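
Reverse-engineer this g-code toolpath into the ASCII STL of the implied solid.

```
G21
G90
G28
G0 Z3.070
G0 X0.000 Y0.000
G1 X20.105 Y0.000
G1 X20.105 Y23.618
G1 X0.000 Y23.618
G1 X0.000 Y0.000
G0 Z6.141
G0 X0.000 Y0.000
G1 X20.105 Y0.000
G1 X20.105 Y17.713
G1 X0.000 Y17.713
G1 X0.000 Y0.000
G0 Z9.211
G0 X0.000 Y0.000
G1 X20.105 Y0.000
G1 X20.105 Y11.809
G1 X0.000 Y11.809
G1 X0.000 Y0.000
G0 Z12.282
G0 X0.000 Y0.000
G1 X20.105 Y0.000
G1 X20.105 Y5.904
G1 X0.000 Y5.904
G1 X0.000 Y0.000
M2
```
solid part
  facet normal 0.0000 0.0000 -1.0000
    outer loop
      vertex 20.105 29.522 0.000
      vertex 20.105 0.000 0.000
      vertex 0.000 0.000 0.000
    endloop
  endfacet
  facet normal 0.0000 0.0000 -1.0000
    outer loop
      vertex 0.000 29.522 0.000
      vertex 20.105 29.522 0.000
      vertex 0.000 0.000 0.000
    endloop
  endfacet
  facet normal 0.0000 -1.0000 0.0000
    outer loop
      vertex 0.000 0.000 0.000
      vertex 20.105 0.000 0.000
      vertex 20.105 0.000 15.352
    endloop
  endfacet
  facet normal 0.0000 -1.0000 0.0000
    outer loop
      vertex 0.000 0.000 0.000
      vertex 20.105 0.000 15.352
      vertex 0.000 0.000 15.352
    endloop
  endfacet
  facet normal 0.0000 0.4614 0.8872
    outer loop
      vertex 0.000 0.000 15.352
      vertex 20.105 0.000 15.352
      vertex 20.105 29.522 0.000
    endloop
  endfacet
  facet normal 0.0000 0.4614 0.8872
    outer loop
      vertex 0.000 0.000 15.352
      vertex 20.105 29.522 0.000
      vertex 0.000 29.522 0.000
    endloop
  endfacet
  facet normal -1.0000 0.0000 0.0000
    outer loop
      vertex 0.000 0.000 15.352
      vertex 0.000 29.522 0.000
      vertex 0.000 0.000 0.000
    endloop
  endfacet
  facet normal 1.0000 0.0000 0.0000
    outer loop
      vertex 20.105 0.000 0.000
      vertex 20.105 29.522 0.000
      vertex 20.105 0.000 15.352
    endloop
  endfacet
endsolid part

The G0 Z moves step by Δz≈3.070 mm. The G1 loops shrink linearly with z, so the solid tapers from its base footprint up to z≈15.4. Closing with a flat bottom cap and the tapered top and triangulating gives 8 facets — a wedge (ramp): 20.1 × 29.5 mm base, rising to 15.4 mm along the y=0 edge and sloping linearly to z=0 at y=29.5.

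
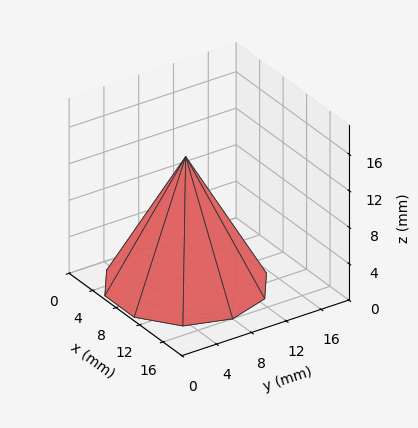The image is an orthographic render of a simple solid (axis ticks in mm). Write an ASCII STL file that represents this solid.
Reading the render: the shape is a regular 10-sided pyramid, base circumscribed radius ≈ 8 mm, apex at z ≈ 14 mm (dimensions read to the nearest mm from the axis ticks). For the STL, each face is triangulated and given an outward normal.

solid part
  facet normal 0.0000 0.0000 -1.0000
    outer loop
      vertex 10.5 15.6 0.0
      vertex 14.5 12.7 0.0
      vertex 16.0 8.0 0.0
    endloop
  endfacet
  facet normal 0.0000 0.0000 -1.0000
    outer loop
      vertex 5.5 15.6 0.0
      vertex 10.5 15.6 0.0
      vertex 16.0 8.0 0.0
    endloop
  endfacet
  facet normal 0.0000 0.0000 -1.0000
    outer loop
      vertex 1.5 12.7 0.0
      vertex 5.5 15.6 0.0
      vertex 16.0 8.0 0.0
    endloop
  endfacet
  facet normal 0.0000 0.0000 -1.0000
    outer loop
      vertex 0.0 8.0 0.0
      vertex 1.5 12.7 0.0
      vertex 16.0 8.0 0.0
    endloop
  endfacet
  facet normal 0.0000 0.0000 -1.0000
    outer loop
      vertex 1.5 3.3 0.0
      vertex 0.0 8.0 0.0
      vertex 16.0 8.0 0.0
    endloop
  endfacet
  facet normal 0.0000 0.0000 -1.0000
    outer loop
      vertex 5.5 0.4 0.0
      vertex 1.5 3.3 0.0
      vertex 16.0 8.0 0.0
    endloop
  endfacet
  facet normal 0.0000 0.0000 -1.0000
    outer loop
      vertex 10.5 0.4 0.0
      vertex 5.5 0.4 0.0
      vertex 16.0 8.0 0.0
    endloop
  endfacet
  facet normal 0.0000 0.0000 -1.0000
    outer loop
      vertex 14.5 3.3 0.0
      vertex 10.5 0.4 0.0
      vertex 16.0 8.0 0.0
    endloop
  endfacet
  facet normal 0.8367 0.2670 0.4781
    outer loop
      vertex 16.0 8.0 0.0
      vertex 14.5 12.7 0.0
      vertex 8.0 8.0 14.0
    endloop
  endfacet
  facet normal 0.5155 0.7111 0.4781
    outer loop
      vertex 14.5 12.7 0.0
      vertex 10.5 15.6 0.0
      vertex 8.0 8.0 14.0
    endloop
  endfacet
  facet normal 0.0000 0.8789 0.4771
    outer loop
      vertex 10.5 15.6 0.0
      vertex 5.5 15.6 0.0
      vertex 8.0 8.0 14.0
    endloop
  endfacet
  facet normal -0.5155 0.7111 0.4781
    outer loop
      vertex 5.5 15.6 0.0
      vertex 1.5 12.7 0.0
      vertex 8.0 8.0 14.0
    endloop
  endfacet
  facet normal -0.8367 0.2670 0.4781
    outer loop
      vertex 1.5 12.7 0.0
      vertex 0.0 8.0 0.0
      vertex 8.0 8.0 14.0
    endloop
  endfacet
  facet normal -0.8367 -0.2670 0.4781
    outer loop
      vertex 0.0 8.0 0.0
      vertex 1.5 3.3 0.0
      vertex 8.0 8.0 14.0
    endloop
  endfacet
  facet normal -0.5155 -0.7111 0.4781
    outer loop
      vertex 1.5 3.3 0.0
      vertex 5.5 0.4 0.0
      vertex 8.0 8.0 14.0
    endloop
  endfacet
  facet normal 0.0000 -0.8789 0.4771
    outer loop
      vertex 5.5 0.4 0.0
      vertex 10.5 0.4 0.0
      vertex 8.0 8.0 14.0
    endloop
  endfacet
  facet normal 0.5155 -0.7111 0.4781
    outer loop
      vertex 10.5 0.4 0.0
      vertex 14.5 3.3 0.0
      vertex 8.0 8.0 14.0
    endloop
  endfacet
  facet normal 0.8367 -0.2670 0.4781
    outer loop
      vertex 14.5 3.3 0.0
      vertex 16.0 8.0 0.0
      vertex 8.0 8.0 14.0
    endloop
  endfacet
endsolid part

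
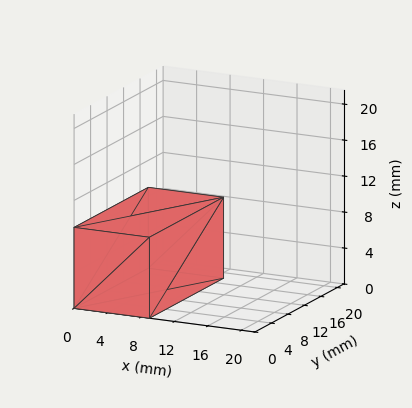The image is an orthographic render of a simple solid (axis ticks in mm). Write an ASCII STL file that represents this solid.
Reading the render: the shape is a rectangular box, roughly 9 × 18 mm footprint and 9 mm tall (dimensions read to the nearest mm from the axis ticks). For the STL, each face is triangulated and given an outward normal.

solid part
  facet normal 0.0000 0.0000 -1.0000
    outer loop
      vertex 9.000 18.000 0.000
      vertex 9.000 0.000 0.000
      vertex 0.000 0.000 0.000
    endloop
  endfacet
  facet normal 0.0000 0.0000 -1.0000
    outer loop
      vertex 0.000 18.000 0.000
      vertex 9.000 18.000 0.000
      vertex 0.000 0.000 0.000
    endloop
  endfacet
  facet normal 0.0000 0.0000 1.0000
    outer loop
      vertex 0.000 0.000 9.000
      vertex 9.000 0.000 9.000
      vertex 9.000 18.000 9.000
    endloop
  endfacet
  facet normal 0.0000 0.0000 1.0000
    outer loop
      vertex 0.000 0.000 9.000
      vertex 9.000 18.000 9.000
      vertex 0.000 18.000 9.000
    endloop
  endfacet
  facet normal 0.0000 -1.0000 0.0000
    outer loop
      vertex 0.000 0.000 0.000
      vertex 9.000 0.000 0.000
      vertex 9.000 0.000 9.000
    endloop
  endfacet
  facet normal 0.0000 -1.0000 0.0000
    outer loop
      vertex 0.000 0.000 0.000
      vertex 9.000 0.000 9.000
      vertex 0.000 0.000 9.000
    endloop
  endfacet
  facet normal 0.0000 1.0000 0.0000
    outer loop
      vertex 9.000 18.000 9.000
      vertex 9.000 18.000 0.000
      vertex 0.000 18.000 0.000
    endloop
  endfacet
  facet normal 0.0000 1.0000 0.0000
    outer loop
      vertex 0.000 18.000 9.000
      vertex 9.000 18.000 9.000
      vertex 0.000 18.000 0.000
    endloop
  endfacet
  facet normal -1.0000 0.0000 0.0000
    outer loop
      vertex 0.000 18.000 9.000
      vertex 0.000 18.000 0.000
      vertex 0.000 0.000 0.000
    endloop
  endfacet
  facet normal -1.0000 0.0000 0.0000
    outer loop
      vertex 0.000 0.000 9.000
      vertex 0.000 18.000 9.000
      vertex 0.000 0.000 0.000
    endloop
  endfacet
  facet normal 1.0000 0.0000 0.0000
    outer loop
      vertex 9.000 0.000 0.000
      vertex 9.000 18.000 0.000
      vertex 9.000 18.000 9.000
    endloop
  endfacet
  facet normal 1.0000 0.0000 0.0000
    outer loop
      vertex 9.000 0.000 0.000
      vertex 9.000 18.000 9.000
      vertex 9.000 0.000 9.000
    endloop
  endfacet
endsolid part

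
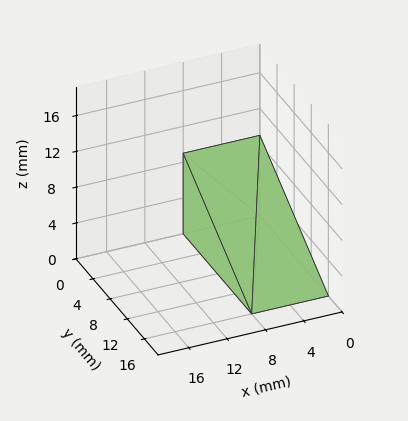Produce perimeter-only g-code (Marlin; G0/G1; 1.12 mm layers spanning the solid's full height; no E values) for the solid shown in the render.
Reading the render: the shape is a wedge (ramp): 8 × 16 mm base, rising to 9 mm along the y=0 edge and sloping linearly to z=0 at y=16 (dimensions read to the nearest mm from the axis ticks). For the g-code, the solid's height is divided into equal slices at the stated Δz and each level perimeter traced with G1 moves after a G0 lift.

; perimeter-only toolpath
G21 ; units = mm
G90 ; absolute positioning
G28 ; home
; layer 1
G0 Z1.12
G0 X0.00 Y0.00
G1 X8.00 Y0.00
G1 X8.00 Y14.00
G1 X0.00 Y14.00
G1 X0.00 Y0.00
; layer 2
G0 Z2.25
G0 X0.00 Y0.00
G1 X8.00 Y0.00
G1 X8.00 Y12.00
G1 X0.00 Y12.00
G1 X0.00 Y0.00
; layer 3
G0 Z3.38
G0 X0.00 Y0.00
G1 X8.00 Y0.00
G1 X8.00 Y10.00
G1 X0.00 Y10.00
G1 X0.00 Y0.00
; layer 4
G0 Z4.50
G0 X0.00 Y0.00
G1 X8.00 Y0.00
G1 X8.00 Y8.00
G1 X0.00 Y8.00
G1 X0.00 Y0.00
; layer 5
G0 Z5.62
G0 X0.00 Y0.00
G1 X8.00 Y0.00
G1 X8.00 Y6.00
G1 X0.00 Y6.00
G1 X0.00 Y0.00
; layer 6
G0 Z6.75
G0 X0.00 Y0.00
G1 X8.00 Y0.00
G1 X8.00 Y4.00
G1 X0.00 Y4.00
G1 X0.00 Y0.00
; layer 7
G0 Z7.88
G0 X0.00 Y0.00
G1 X8.00 Y0.00
G1 X8.00 Y2.00
G1 X0.00 Y2.00
G1 X0.00 Y0.00
M2 ; end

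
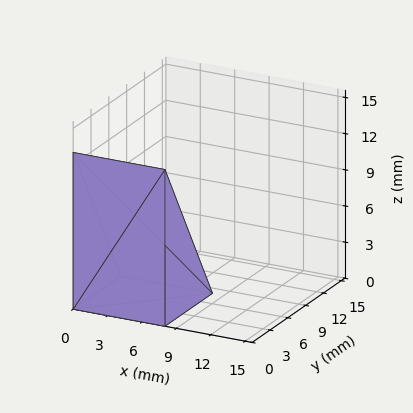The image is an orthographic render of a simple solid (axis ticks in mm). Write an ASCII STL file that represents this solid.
Reading the render: the shape is a wedge (ramp): 8 × 8 mm base, rising to 13 mm along the y=0 edge and sloping linearly to z=0 at y=8 (dimensions read to the nearest mm from the axis ticks). For the STL, each face is triangulated and given an outward normal.

solid part
  facet normal 0.0000 0.0000 -1.0000
    outer loop
      vertex 8.0 8.0 0.0
      vertex 8.0 0.0 0.0
      vertex 0.0 0.0 0.0
    endloop
  endfacet
  facet normal 0.0000 0.0000 -1.0000
    outer loop
      vertex 0.0 8.0 0.0
      vertex 8.0 8.0 0.0
      vertex 0.0 0.0 0.0
    endloop
  endfacet
  facet normal 0.0000 -1.0000 0.0000
    outer loop
      vertex 0.0 0.0 0.0
      vertex 8.0 0.0 0.0
      vertex 8.0 0.0 13.0
    endloop
  endfacet
  facet normal 0.0000 -1.0000 0.0000
    outer loop
      vertex 0.0 0.0 0.0
      vertex 8.0 0.0 13.0
      vertex 0.0 0.0 13.0
    endloop
  endfacet
  facet normal 0.0000 0.8517 0.5241
    outer loop
      vertex 0.0 0.0 13.0
      vertex 8.0 0.0 13.0
      vertex 8.0 8.0 0.0
    endloop
  endfacet
  facet normal 0.0000 0.8517 0.5241
    outer loop
      vertex 0.0 0.0 13.0
      vertex 8.0 8.0 0.0
      vertex 0.0 8.0 0.0
    endloop
  endfacet
  facet normal -1.0000 0.0000 0.0000
    outer loop
      vertex 0.0 0.0 13.0
      vertex 0.0 8.0 0.0
      vertex 0.0 0.0 0.0
    endloop
  endfacet
  facet normal 1.0000 0.0000 0.0000
    outer loop
      vertex 8.0 0.0 0.0
      vertex 8.0 8.0 0.0
      vertex 8.0 0.0 13.0
    endloop
  endfacet
endsolid part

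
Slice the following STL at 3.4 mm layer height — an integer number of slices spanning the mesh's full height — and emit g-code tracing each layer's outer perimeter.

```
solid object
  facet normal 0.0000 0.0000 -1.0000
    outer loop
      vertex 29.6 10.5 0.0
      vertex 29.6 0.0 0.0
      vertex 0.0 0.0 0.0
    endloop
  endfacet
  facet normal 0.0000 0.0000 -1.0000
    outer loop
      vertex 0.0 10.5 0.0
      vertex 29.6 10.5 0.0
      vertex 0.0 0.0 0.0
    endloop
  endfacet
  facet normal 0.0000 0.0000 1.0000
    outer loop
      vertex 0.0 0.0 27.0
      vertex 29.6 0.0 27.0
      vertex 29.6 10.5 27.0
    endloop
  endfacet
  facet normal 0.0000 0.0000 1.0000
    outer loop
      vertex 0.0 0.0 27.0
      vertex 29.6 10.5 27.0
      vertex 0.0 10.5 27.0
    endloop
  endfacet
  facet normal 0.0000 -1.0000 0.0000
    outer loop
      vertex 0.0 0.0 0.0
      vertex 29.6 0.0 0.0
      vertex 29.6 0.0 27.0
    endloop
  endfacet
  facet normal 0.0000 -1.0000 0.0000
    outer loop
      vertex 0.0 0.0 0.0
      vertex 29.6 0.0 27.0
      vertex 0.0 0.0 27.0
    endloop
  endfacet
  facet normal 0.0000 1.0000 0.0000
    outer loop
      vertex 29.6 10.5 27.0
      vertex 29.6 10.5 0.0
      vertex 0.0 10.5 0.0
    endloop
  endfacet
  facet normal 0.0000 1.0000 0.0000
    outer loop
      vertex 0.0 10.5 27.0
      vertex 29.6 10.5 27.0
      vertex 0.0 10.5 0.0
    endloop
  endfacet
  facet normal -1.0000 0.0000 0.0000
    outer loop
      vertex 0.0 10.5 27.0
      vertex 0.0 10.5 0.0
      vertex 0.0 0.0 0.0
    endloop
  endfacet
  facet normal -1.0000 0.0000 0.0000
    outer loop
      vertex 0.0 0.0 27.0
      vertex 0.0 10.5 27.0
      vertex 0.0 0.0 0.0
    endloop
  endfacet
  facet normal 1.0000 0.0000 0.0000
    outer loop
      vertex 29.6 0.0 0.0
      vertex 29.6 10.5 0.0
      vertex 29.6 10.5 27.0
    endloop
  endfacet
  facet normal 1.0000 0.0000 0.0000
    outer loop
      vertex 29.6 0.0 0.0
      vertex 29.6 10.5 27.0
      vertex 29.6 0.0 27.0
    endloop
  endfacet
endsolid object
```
; perimeter-only toolpath
G21 ; units = mm
G90 ; absolute positioning
G28 ; home
; layer 1
G0 Z3.4
G0 X0.0 Y0.0
G1 X29.6 Y0.0
G1 X29.6 Y10.5
G1 X0.0 Y10.5
G1 X0.0 Y0.0
; layer 2
G0 Z6.8
G0 X0.0 Y0.0
G1 X29.6 Y0.0
G1 X29.6 Y10.5
G1 X0.0 Y10.5
G1 X0.0 Y0.0
; layer 3
G0 Z10.1
G0 X0.0 Y0.0
G1 X29.6 Y0.0
G1 X29.6 Y10.5
G1 X0.0 Y10.5
G1 X0.0 Y0.0
; layer 4
G0 Z13.5
G0 X0.0 Y0.0
G1 X29.6 Y0.0
G1 X29.6 Y10.5
G1 X0.0 Y10.5
G1 X0.0 Y0.0
; layer 5
G0 Z16.9
G0 X0.0 Y0.0
G1 X29.6 Y0.0
G1 X29.6 Y10.5
G1 X0.0 Y10.5
G1 X0.0 Y0.0
; layer 6
G0 Z20.2
G0 X0.0 Y0.0
G1 X29.6 Y0.0
G1 X29.6 Y10.5
G1 X0.0 Y10.5
G1 X0.0 Y0.0
; layer 7
G0 Z23.6
G0 X0.0 Y0.0
G1 X29.6 Y0.0
G1 X29.6 Y10.5
G1 X0.0 Y10.5
G1 X0.0 Y0.0
; layer 8
G0 Z27.0
G0 X0.0 Y0.0
G1 X29.6 Y0.0
G1 X29.6 Y10.5
G1 X0.0 Y10.5
G1 X0.0 Y0.0
M2 ; end

The solid is a rectangular box, roughly 29.6 × 10.5 mm footprint and 27 mm tall. Slicing at Δz = 3.4 mm — 8 equal slices spanning the solid's height, so layer i sits at z = i·h/8 — gives 8 non-empty perimeters. Each is a 4-segment closed polygon; G0 lifts to the layer z and rapids to the start vertex, then G1 traces the edges.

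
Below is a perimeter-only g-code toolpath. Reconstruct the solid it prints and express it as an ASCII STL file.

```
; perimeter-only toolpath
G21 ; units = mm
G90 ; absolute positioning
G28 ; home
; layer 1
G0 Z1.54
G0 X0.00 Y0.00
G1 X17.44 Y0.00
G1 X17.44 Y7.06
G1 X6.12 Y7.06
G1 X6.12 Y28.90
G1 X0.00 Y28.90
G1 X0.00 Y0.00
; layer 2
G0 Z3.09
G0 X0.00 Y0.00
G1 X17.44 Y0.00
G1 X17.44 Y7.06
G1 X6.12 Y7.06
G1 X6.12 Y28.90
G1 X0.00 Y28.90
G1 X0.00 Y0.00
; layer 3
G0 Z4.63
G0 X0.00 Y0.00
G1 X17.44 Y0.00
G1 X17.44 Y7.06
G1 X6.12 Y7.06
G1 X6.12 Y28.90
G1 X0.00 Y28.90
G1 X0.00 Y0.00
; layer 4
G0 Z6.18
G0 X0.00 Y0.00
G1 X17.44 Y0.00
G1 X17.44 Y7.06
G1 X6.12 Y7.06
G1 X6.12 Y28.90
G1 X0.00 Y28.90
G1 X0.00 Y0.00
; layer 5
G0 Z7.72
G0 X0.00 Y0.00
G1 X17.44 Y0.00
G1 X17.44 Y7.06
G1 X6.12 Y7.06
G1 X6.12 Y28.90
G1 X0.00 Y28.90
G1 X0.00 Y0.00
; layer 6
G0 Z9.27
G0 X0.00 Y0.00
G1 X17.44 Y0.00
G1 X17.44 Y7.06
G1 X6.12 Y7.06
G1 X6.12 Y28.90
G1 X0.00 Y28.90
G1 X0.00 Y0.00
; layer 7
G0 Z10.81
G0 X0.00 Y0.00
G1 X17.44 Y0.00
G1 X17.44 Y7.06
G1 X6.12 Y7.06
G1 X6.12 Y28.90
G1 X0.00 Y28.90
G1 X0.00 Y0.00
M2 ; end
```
solid part
  facet normal 0.0000 0.0000 -1.0000
    outer loop
      vertex 17.44 7.06 0.00
      vertex 17.44 0.00 0.00
      vertex 0.00 0.00 0.00
    endloop
  endfacet
  facet normal 0.0000 0.0000 -1.0000
    outer loop
      vertex 6.12 7.06 0.00
      vertex 17.44 7.06 0.00
      vertex 0.00 0.00 0.00
    endloop
  endfacet
  facet normal 0.0000 0.0000 -1.0000
    outer loop
      vertex 6.12 28.90 0.00
      vertex 6.12 7.06 0.00
      vertex 0.00 0.00 0.00
    endloop
  endfacet
  facet normal 0.0000 0.0000 -1.0000
    outer loop
      vertex 0.00 28.90 0.00
      vertex 6.12 28.90 0.00
      vertex 0.00 0.00 0.00
    endloop
  endfacet
  facet normal 0.0000 0.0000 1.0000
    outer loop
      vertex 0.00 0.00 10.81
      vertex 17.44 0.00 10.81
      vertex 17.44 7.06 10.81
    endloop
  endfacet
  facet normal 0.0000 0.0000 1.0000
    outer loop
      vertex 0.00 0.00 10.81
      vertex 17.44 7.06 10.81
      vertex 6.12 7.06 10.81
    endloop
  endfacet
  facet normal 0.0000 0.0000 1.0000
    outer loop
      vertex 0.00 0.00 10.81
      vertex 6.12 7.06 10.81
      vertex 6.12 28.90 10.81
    endloop
  endfacet
  facet normal 0.0000 0.0000 1.0000
    outer loop
      vertex 0.00 0.00 10.81
      vertex 6.12 28.90 10.81
      vertex 0.00 28.90 10.81
    endloop
  endfacet
  facet normal 0.0000 -1.0000 0.0000
    outer loop
      vertex 0.00 0.00 0.00
      vertex 17.44 0.00 0.00
      vertex 17.44 0.00 10.81
    endloop
  endfacet
  facet normal 0.0000 -1.0000 0.0000
    outer loop
      vertex 0.00 0.00 0.00
      vertex 17.44 0.00 10.81
      vertex 0.00 0.00 10.81
    endloop
  endfacet
  facet normal 1.0000 0.0000 0.0000
    outer loop
      vertex 17.44 0.00 0.00
      vertex 17.44 7.06 0.00
      vertex 17.44 7.06 10.81
    endloop
  endfacet
  facet normal 1.0000 0.0000 0.0000
    outer loop
      vertex 17.44 0.00 0.00
      vertex 17.44 7.06 10.81
      vertex 17.44 0.00 10.81
    endloop
  endfacet
  facet normal 0.0000 1.0000 0.0000
    outer loop
      vertex 17.44 7.06 0.00
      vertex 6.12 7.06 0.00
      vertex 6.12 7.06 10.81
    endloop
  endfacet
  facet normal 0.0000 1.0000 0.0000
    outer loop
      vertex 17.44 7.06 0.00
      vertex 6.12 7.06 10.81
      vertex 17.44 7.06 10.81
    endloop
  endfacet
  facet normal 1.0000 0.0000 0.0000
    outer loop
      vertex 6.12 7.06 0.00
      vertex 6.12 28.90 0.00
      vertex 6.12 28.90 10.81
    endloop
  endfacet
  facet normal 1.0000 0.0000 0.0000
    outer loop
      vertex 6.12 7.06 0.00
      vertex 6.12 28.90 10.81
      vertex 6.12 7.06 10.81
    endloop
  endfacet
  facet normal 0.0000 1.0000 0.0000
    outer loop
      vertex 6.12 28.90 0.00
      vertex 0.00 28.90 0.00
      vertex 0.00 28.90 10.81
    endloop
  endfacet
  facet normal 0.0000 1.0000 0.0000
    outer loop
      vertex 6.12 28.90 0.00
      vertex 0.00 28.90 10.81
      vertex 6.12 28.90 10.81
    endloop
  endfacet
  facet normal -1.0000 0.0000 0.0000
    outer loop
      vertex 0.00 28.90 0.00
      vertex 0.00 0.00 0.00
      vertex 0.00 0.00 10.81
    endloop
  endfacet
  facet normal -1.0000 0.0000 0.0000
    outer loop
      vertex 0.00 28.90 0.00
      vertex 0.00 0.00 10.81
      vertex 0.00 28.90 10.81
    endloop
  endfacet
endsolid part

The G0 Z moves step by Δz≈1.54 mm. Every layer's G1 loop is the same polygon, so the solid is a straight extrusion of it from z=0 to z≈10.8. Closing with flat bottom and top caps and triangulating gives 20 facets — an L-shaped prism: outer 17.4 × 28.9 mm, arm thicknesses ≈ 7.06 mm (horizontal) and 6.12 mm (vertical), extruded 10.8 mm in z.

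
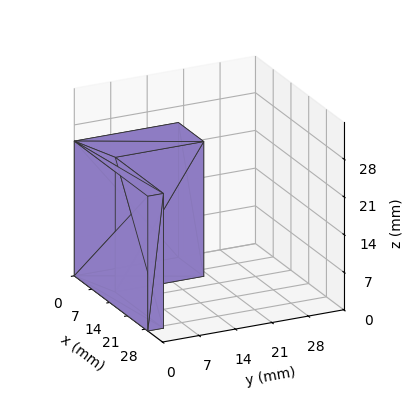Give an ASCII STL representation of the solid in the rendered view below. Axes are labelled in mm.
Reading the render: the shape is an L-shaped prism: outer 29 × 20 mm, arm thicknesses ≈ 3 mm (horizontal) and 10 mm (vertical), extruded 25 mm in z (dimensions read to the nearest mm from the axis ticks). For the STL, each face is triangulated and given an outward normal.

solid part
  facet normal 0.0000 0.0000 -1.0000
    outer loop
      vertex 29.00 3.00 0.00
      vertex 29.00 0.00 0.00
      vertex 0.00 0.00 0.00
    endloop
  endfacet
  facet normal 0.0000 0.0000 -1.0000
    outer loop
      vertex 10.00 3.00 0.00
      vertex 29.00 3.00 0.00
      vertex 0.00 0.00 0.00
    endloop
  endfacet
  facet normal 0.0000 0.0000 -1.0000
    outer loop
      vertex 10.00 20.00 0.00
      vertex 10.00 3.00 0.00
      vertex 0.00 0.00 0.00
    endloop
  endfacet
  facet normal 0.0000 0.0000 -1.0000
    outer loop
      vertex 0.00 20.00 0.00
      vertex 10.00 20.00 0.00
      vertex 0.00 0.00 0.00
    endloop
  endfacet
  facet normal 0.0000 0.0000 1.0000
    outer loop
      vertex 0.00 0.00 25.00
      vertex 29.00 0.00 25.00
      vertex 29.00 3.00 25.00
    endloop
  endfacet
  facet normal 0.0000 0.0000 1.0000
    outer loop
      vertex 0.00 0.00 25.00
      vertex 29.00 3.00 25.00
      vertex 10.00 3.00 25.00
    endloop
  endfacet
  facet normal 0.0000 0.0000 1.0000
    outer loop
      vertex 0.00 0.00 25.00
      vertex 10.00 3.00 25.00
      vertex 10.00 20.00 25.00
    endloop
  endfacet
  facet normal 0.0000 0.0000 1.0000
    outer loop
      vertex 0.00 0.00 25.00
      vertex 10.00 20.00 25.00
      vertex 0.00 20.00 25.00
    endloop
  endfacet
  facet normal 0.0000 -1.0000 0.0000
    outer loop
      vertex 0.00 0.00 0.00
      vertex 29.00 0.00 0.00
      vertex 29.00 0.00 25.00
    endloop
  endfacet
  facet normal 0.0000 -1.0000 0.0000
    outer loop
      vertex 0.00 0.00 0.00
      vertex 29.00 0.00 25.00
      vertex 0.00 0.00 25.00
    endloop
  endfacet
  facet normal 1.0000 0.0000 0.0000
    outer loop
      vertex 29.00 0.00 0.00
      vertex 29.00 3.00 0.00
      vertex 29.00 3.00 25.00
    endloop
  endfacet
  facet normal 1.0000 0.0000 0.0000
    outer loop
      vertex 29.00 0.00 0.00
      vertex 29.00 3.00 25.00
      vertex 29.00 0.00 25.00
    endloop
  endfacet
  facet normal 0.0000 1.0000 0.0000
    outer loop
      vertex 29.00 3.00 0.00
      vertex 10.00 3.00 0.00
      vertex 10.00 3.00 25.00
    endloop
  endfacet
  facet normal 0.0000 1.0000 0.0000
    outer loop
      vertex 29.00 3.00 0.00
      vertex 10.00 3.00 25.00
      vertex 29.00 3.00 25.00
    endloop
  endfacet
  facet normal 1.0000 0.0000 0.0000
    outer loop
      vertex 10.00 3.00 0.00
      vertex 10.00 20.00 0.00
      vertex 10.00 20.00 25.00
    endloop
  endfacet
  facet normal 1.0000 0.0000 0.0000
    outer loop
      vertex 10.00 3.00 0.00
      vertex 10.00 20.00 25.00
      vertex 10.00 3.00 25.00
    endloop
  endfacet
  facet normal 0.0000 1.0000 0.0000
    outer loop
      vertex 10.00 20.00 0.00
      vertex 0.00 20.00 0.00
      vertex 0.00 20.00 25.00
    endloop
  endfacet
  facet normal 0.0000 1.0000 0.0000
    outer loop
      vertex 10.00 20.00 0.00
      vertex 0.00 20.00 25.00
      vertex 10.00 20.00 25.00
    endloop
  endfacet
  facet normal -1.0000 0.0000 0.0000
    outer loop
      vertex 0.00 20.00 0.00
      vertex 0.00 0.00 0.00
      vertex 0.00 0.00 25.00
    endloop
  endfacet
  facet normal -1.0000 0.0000 0.0000
    outer loop
      vertex 0.00 20.00 0.00
      vertex 0.00 0.00 25.00
      vertex 0.00 20.00 25.00
    endloop
  endfacet
endsolid part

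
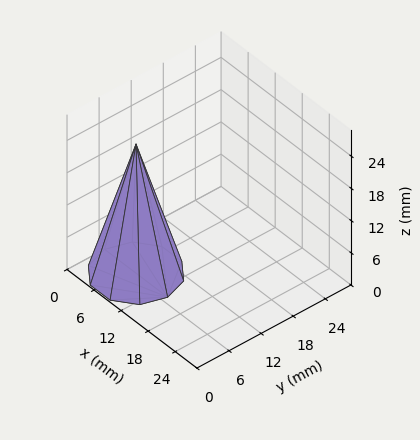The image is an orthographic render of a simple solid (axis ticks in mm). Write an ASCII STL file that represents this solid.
Reading the render: the shape is a regular 10-sided pyramid, base circumscribed radius ≈ 7 mm, apex at z ≈ 24 mm (dimensions read to the nearest mm from the axis ticks). For the STL, each face is triangulated and given an outward normal.

solid part
  facet normal 0.0000 0.0000 -1.0000
    outer loop
      vertex 9.2 13.7 0.0
      vertex 12.7 11.1 0.0
      vertex 14.0 7.0 0.0
    endloop
  endfacet
  facet normal 0.0000 0.0000 -1.0000
    outer loop
      vertex 4.8 13.7 0.0
      vertex 9.2 13.7 0.0
      vertex 14.0 7.0 0.0
    endloop
  endfacet
  facet normal 0.0000 0.0000 -1.0000
    outer loop
      vertex 1.3 11.1 0.0
      vertex 4.8 13.7 0.0
      vertex 14.0 7.0 0.0
    endloop
  endfacet
  facet normal 0.0000 0.0000 -1.0000
    outer loop
      vertex 0.0 7.0 0.0
      vertex 1.3 11.1 0.0
      vertex 14.0 7.0 0.0
    endloop
  endfacet
  facet normal 0.0000 0.0000 -1.0000
    outer loop
      vertex 1.3 2.9 0.0
      vertex 0.0 7.0 0.0
      vertex 14.0 7.0 0.0
    endloop
  endfacet
  facet normal 0.0000 0.0000 -1.0000
    outer loop
      vertex 4.8 0.3 0.0
      vertex 1.3 2.9 0.0
      vertex 14.0 7.0 0.0
    endloop
  endfacet
  facet normal 0.0000 0.0000 -1.0000
    outer loop
      vertex 9.2 0.3 0.0
      vertex 4.8 0.3 0.0
      vertex 14.0 7.0 0.0
    endloop
  endfacet
  facet normal 0.0000 0.0000 -1.0000
    outer loop
      vertex 12.7 2.9 0.0
      vertex 9.2 0.3 0.0
      vertex 14.0 7.0 0.0
    endloop
  endfacet
  facet normal 0.9184 0.2912 0.2679
    outer loop
      vertex 14.0 7.0 0.0
      vertex 12.7 11.1 0.0
      vertex 7.0 7.0 24.0
    endloop
  endfacet
  facet normal 0.5744 0.7733 0.2685
    outer loop
      vertex 12.7 11.1 0.0
      vertex 9.2 13.7 0.0
      vertex 7.0 7.0 24.0
    endloop
  endfacet
  facet normal 0.0000 0.9632 0.2689
    outer loop
      vertex 9.2 13.7 0.0
      vertex 4.8 13.7 0.0
      vertex 7.0 7.0 24.0
    endloop
  endfacet
  facet normal -0.5744 0.7733 0.2685
    outer loop
      vertex 4.8 13.7 0.0
      vertex 1.3 11.1 0.0
      vertex 7.0 7.0 24.0
    endloop
  endfacet
  facet normal -0.9184 0.2912 0.2679
    outer loop
      vertex 1.3 11.1 0.0
      vertex 0.0 7.0 0.0
      vertex 7.0 7.0 24.0
    endloop
  endfacet
  facet normal -0.9184 -0.2912 0.2679
    outer loop
      vertex 0.0 7.0 0.0
      vertex 1.3 2.9 0.0
      vertex 7.0 7.0 24.0
    endloop
  endfacet
  facet normal -0.5744 -0.7733 0.2685
    outer loop
      vertex 1.3 2.9 0.0
      vertex 4.8 0.3 0.0
      vertex 7.0 7.0 24.0
    endloop
  endfacet
  facet normal 0.0000 -0.9632 0.2689
    outer loop
      vertex 4.8 0.3 0.0
      vertex 9.2 0.3 0.0
      vertex 7.0 7.0 24.0
    endloop
  endfacet
  facet normal 0.5744 -0.7733 0.2685
    outer loop
      vertex 9.2 0.3 0.0
      vertex 12.7 2.9 0.0
      vertex 7.0 7.0 24.0
    endloop
  endfacet
  facet normal 0.9184 -0.2912 0.2679
    outer loop
      vertex 12.7 2.9 0.0
      vertex 14.0 7.0 0.0
      vertex 7.0 7.0 24.0
    endloop
  endfacet
endsolid part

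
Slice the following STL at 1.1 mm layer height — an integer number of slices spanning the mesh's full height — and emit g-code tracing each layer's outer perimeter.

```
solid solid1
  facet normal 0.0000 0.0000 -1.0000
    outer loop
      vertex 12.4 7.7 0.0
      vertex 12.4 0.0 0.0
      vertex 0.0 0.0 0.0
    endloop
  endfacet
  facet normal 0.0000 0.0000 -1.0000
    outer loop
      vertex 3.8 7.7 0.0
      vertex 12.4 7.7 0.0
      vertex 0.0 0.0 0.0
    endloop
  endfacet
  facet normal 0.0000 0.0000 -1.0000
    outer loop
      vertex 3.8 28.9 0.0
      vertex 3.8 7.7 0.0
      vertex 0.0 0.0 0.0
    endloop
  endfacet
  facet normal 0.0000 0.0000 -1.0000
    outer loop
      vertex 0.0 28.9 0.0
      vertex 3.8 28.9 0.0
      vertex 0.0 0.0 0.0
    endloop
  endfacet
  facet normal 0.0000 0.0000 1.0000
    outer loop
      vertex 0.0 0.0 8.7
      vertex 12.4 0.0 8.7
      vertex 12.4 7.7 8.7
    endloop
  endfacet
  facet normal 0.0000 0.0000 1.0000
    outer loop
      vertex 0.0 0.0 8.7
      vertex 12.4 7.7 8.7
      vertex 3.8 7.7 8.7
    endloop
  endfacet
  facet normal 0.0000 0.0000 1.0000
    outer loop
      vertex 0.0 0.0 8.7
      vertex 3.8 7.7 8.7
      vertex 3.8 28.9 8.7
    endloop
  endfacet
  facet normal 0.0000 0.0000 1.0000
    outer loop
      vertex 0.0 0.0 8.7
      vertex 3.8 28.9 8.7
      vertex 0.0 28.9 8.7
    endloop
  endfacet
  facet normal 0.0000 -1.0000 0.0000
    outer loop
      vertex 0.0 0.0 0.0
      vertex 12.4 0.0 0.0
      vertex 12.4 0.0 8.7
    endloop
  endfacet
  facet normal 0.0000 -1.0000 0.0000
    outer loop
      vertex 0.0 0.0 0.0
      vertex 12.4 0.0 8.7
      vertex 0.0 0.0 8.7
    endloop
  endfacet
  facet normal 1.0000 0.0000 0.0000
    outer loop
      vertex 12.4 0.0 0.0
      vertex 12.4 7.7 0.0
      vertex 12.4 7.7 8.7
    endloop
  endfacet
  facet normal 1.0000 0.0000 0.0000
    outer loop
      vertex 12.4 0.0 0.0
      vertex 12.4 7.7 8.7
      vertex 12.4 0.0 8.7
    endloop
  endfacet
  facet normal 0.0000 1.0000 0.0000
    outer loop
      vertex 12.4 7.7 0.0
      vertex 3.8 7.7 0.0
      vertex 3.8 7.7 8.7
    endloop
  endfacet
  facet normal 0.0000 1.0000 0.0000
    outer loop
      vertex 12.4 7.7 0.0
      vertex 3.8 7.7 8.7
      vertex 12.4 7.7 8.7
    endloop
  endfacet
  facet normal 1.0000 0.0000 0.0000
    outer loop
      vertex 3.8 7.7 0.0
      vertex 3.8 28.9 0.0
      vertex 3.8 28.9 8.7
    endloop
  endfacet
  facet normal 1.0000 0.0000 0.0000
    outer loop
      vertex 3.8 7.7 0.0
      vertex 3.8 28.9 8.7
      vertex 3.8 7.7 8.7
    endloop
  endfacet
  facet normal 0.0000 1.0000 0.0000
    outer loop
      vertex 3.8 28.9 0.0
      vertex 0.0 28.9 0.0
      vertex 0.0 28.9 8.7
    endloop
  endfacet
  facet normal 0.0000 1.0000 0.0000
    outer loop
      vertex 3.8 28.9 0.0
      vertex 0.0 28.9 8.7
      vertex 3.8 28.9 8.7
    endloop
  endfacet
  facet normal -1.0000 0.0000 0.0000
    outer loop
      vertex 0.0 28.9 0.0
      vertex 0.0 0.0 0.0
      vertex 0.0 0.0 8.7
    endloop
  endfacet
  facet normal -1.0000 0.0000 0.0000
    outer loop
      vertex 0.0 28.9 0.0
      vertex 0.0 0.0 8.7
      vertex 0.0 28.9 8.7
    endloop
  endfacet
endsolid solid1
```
; perimeter-only toolpath
G21 ; units = mm
G90 ; absolute positioning
G28 ; home
; layer 1
G0 Z1.1
G0 X0.0 Y0.0
G1 X12.4 Y0.0
G1 X12.4 Y7.7
G1 X3.8 Y7.7
G1 X3.8 Y28.9
G1 X0.0 Y28.9
G1 X0.0 Y0.0
; layer 2
G0 Z2.2
G0 X0.0 Y0.0
G1 X12.4 Y0.0
G1 X12.4 Y7.7
G1 X3.8 Y7.7
G1 X3.8 Y28.9
G1 X0.0 Y28.9
G1 X0.0 Y0.0
; layer 3
G0 Z3.3
G0 X0.0 Y0.0
G1 X12.4 Y0.0
G1 X12.4 Y7.7
G1 X3.8 Y7.7
G1 X3.8 Y28.9
G1 X0.0 Y28.9
G1 X0.0 Y0.0
; layer 4
G0 Z4.3
G0 X0.0 Y0.0
G1 X12.4 Y0.0
G1 X12.4 Y7.7
G1 X3.8 Y7.7
G1 X3.8 Y28.9
G1 X0.0 Y28.9
G1 X0.0 Y0.0
; layer 5
G0 Z5.4
G0 X0.0 Y0.0
G1 X12.4 Y0.0
G1 X12.4 Y7.7
G1 X3.8 Y7.7
G1 X3.8 Y28.9
G1 X0.0 Y28.9
G1 X0.0 Y0.0
; layer 6
G0 Z6.5
G0 X0.0 Y0.0
G1 X12.4 Y0.0
G1 X12.4 Y7.7
G1 X3.8 Y7.7
G1 X3.8 Y28.9
G1 X0.0 Y28.9
G1 X0.0 Y0.0
; layer 7
G0 Z7.6
G0 X0.0 Y0.0
G1 X12.4 Y0.0
G1 X12.4 Y7.7
G1 X3.8 Y7.7
G1 X3.8 Y28.9
G1 X0.0 Y28.9
G1 X0.0 Y0.0
; layer 8
G0 Z8.7
G0 X0.0 Y0.0
G1 X12.4 Y0.0
G1 X12.4 Y7.7
G1 X3.8 Y7.7
G1 X3.8 Y28.9
G1 X0.0 Y28.9
G1 X0.0 Y0.0
M2 ; end

The solid is an L-shaped prism: outer 12.4 × 28.9 mm, arm thicknesses ≈ 7.7 mm (horizontal) and 3.8 mm (vertical), extruded 8.7 mm in z. Slicing at Δz = 1.1 mm — 8 equal slices spanning the solid's height, so layer i sits at z = i·h/8 — gives 8 non-empty perimeters. Each is a 6-segment closed polygon; G0 lifts to the layer z and rapids to the start vertex, then G1 traces the edges.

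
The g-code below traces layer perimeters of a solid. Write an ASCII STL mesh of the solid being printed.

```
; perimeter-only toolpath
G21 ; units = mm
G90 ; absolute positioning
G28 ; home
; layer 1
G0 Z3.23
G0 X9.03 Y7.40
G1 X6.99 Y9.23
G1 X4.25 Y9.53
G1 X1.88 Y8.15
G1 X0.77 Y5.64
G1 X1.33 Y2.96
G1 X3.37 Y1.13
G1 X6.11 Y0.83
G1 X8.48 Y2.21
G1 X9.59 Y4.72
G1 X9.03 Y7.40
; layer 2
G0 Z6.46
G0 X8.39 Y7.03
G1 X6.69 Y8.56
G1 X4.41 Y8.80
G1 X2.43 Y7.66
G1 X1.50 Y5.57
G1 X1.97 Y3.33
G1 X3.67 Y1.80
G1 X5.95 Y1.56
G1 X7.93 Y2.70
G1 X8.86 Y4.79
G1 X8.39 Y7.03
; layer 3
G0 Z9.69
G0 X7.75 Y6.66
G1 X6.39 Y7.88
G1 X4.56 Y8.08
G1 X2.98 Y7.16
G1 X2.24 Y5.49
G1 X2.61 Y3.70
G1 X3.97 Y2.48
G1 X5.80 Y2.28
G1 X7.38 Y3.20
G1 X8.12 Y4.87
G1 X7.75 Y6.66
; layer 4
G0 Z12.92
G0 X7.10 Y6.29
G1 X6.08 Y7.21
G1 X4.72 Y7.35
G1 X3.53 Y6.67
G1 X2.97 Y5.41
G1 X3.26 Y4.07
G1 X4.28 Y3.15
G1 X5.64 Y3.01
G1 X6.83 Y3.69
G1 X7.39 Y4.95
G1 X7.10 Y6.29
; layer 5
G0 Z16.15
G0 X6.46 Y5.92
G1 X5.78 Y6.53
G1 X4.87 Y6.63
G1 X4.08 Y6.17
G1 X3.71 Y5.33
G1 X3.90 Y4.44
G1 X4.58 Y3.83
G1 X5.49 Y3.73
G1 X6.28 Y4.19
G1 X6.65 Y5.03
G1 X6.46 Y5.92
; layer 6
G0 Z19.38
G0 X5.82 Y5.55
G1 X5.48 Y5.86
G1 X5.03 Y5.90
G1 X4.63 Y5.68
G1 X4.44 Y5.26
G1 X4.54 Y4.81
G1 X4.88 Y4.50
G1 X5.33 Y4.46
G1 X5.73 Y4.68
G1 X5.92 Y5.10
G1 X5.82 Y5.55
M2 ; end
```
solid part
  facet normal 0.0000 0.0000 -1.0000
    outer loop
      vertex 4.10 10.25 0.00
      vertex 7.29 9.91 0.00
      vertex 9.67 7.77 0.00
    endloop
  endfacet
  facet normal 0.0000 0.0000 -1.0000
    outer loop
      vertex 1.33 8.65 0.00
      vertex 4.10 10.25 0.00
      vertex 9.67 7.77 0.00
    endloop
  endfacet
  facet normal 0.0000 0.0000 -1.0000
    outer loop
      vertex 0.03 5.72 0.00
      vertex 1.33 8.65 0.00
      vertex 9.67 7.77 0.00
    endloop
  endfacet
  facet normal 0.0000 0.0000 -1.0000
    outer loop
      vertex 0.69 2.59 0.00
      vertex 0.03 5.72 0.00
      vertex 9.67 7.77 0.00
    endloop
  endfacet
  facet normal 0.0000 0.0000 -1.0000
    outer loop
      vertex 3.07 0.45 0.00
      vertex 0.69 2.59 0.00
      vertex 9.67 7.77 0.00
    endloop
  endfacet
  facet normal 0.0000 0.0000 -1.0000
    outer loop
      vertex 6.26 0.11 0.00
      vertex 3.07 0.45 0.00
      vertex 9.67 7.77 0.00
    endloop
  endfacet
  facet normal 0.0000 0.0000 -1.0000
    outer loop
      vertex 9.03 1.71 0.00
      vertex 6.26 0.11 0.00
      vertex 9.67 7.77 0.00
    endloop
  endfacet
  facet normal 0.0000 0.0000 -1.0000
    outer loop
      vertex 10.33 4.64 0.00
      vertex 9.03 1.71 0.00
      vertex 9.67 7.77 0.00
    endloop
  endfacet
  facet normal 0.6533 0.7265 0.2130
    outer loop
      vertex 9.67 7.77 0.00
      vertex 7.29 9.91 0.00
      vertex 5.18 5.18 22.61
    endloop
  endfacet
  facet normal 0.1036 0.9716 0.2129
    outer loop
      vertex 7.29 9.91 0.00
      vertex 4.10 10.25 0.00
      vertex 5.18 5.18 22.61
    endloop
  endfacet
  facet normal -0.4887 0.8460 0.2131
    outer loop
      vertex 4.10 10.25 0.00
      vertex 1.33 8.65 0.00
      vertex 5.18 5.18 22.61
    endloop
  endfacet
  facet normal -0.8931 0.3963 0.2129
    outer loop
      vertex 1.33 8.65 0.00
      vertex 0.03 5.72 0.00
      vertex 5.18 5.18 22.61
    endloop
  endfacet
  facet normal -0.9560 -0.2016 0.2129
    outer loop
      vertex 0.03 5.72 0.00
      vertex 0.69 2.59 0.00
      vertex 5.18 5.18 22.61
    endloop
  endfacet
  facet normal -0.6533 -0.7265 0.2130
    outer loop
      vertex 0.69 2.59 0.00
      vertex 3.07 0.45 0.00
      vertex 5.18 5.18 22.61
    endloop
  endfacet
  facet normal -0.1036 -0.9716 0.2129
    outer loop
      vertex 3.07 0.45 0.00
      vertex 6.26 0.11 0.00
      vertex 5.18 5.18 22.61
    endloop
  endfacet
  facet normal 0.4887 -0.8460 0.2131
    outer loop
      vertex 6.26 0.11 0.00
      vertex 9.03 1.71 0.00
      vertex 5.18 5.18 22.61
    endloop
  endfacet
  facet normal 0.8931 -0.3963 0.2129
    outer loop
      vertex 9.03 1.71 0.00
      vertex 10.33 4.64 0.00
      vertex 5.18 5.18 22.61
    endloop
  endfacet
  facet normal 0.9560 0.2016 0.2129
    outer loop
      vertex 10.33 4.64 0.00
      vertex 9.67 7.77 0.00
      vertex 5.18 5.18 22.61
    endloop
  endfacet
endsolid part

The G0 Z moves step by Δz≈3.23 mm. The G1 loops shrink linearly with z, so the solid tapers from its base footprint up to z≈22.6. Closing with a flat bottom cap and the tapered top and triangulating gives 18 facets — a regular 10-sided pyramid, base circumscribed radius ≈ 5.18 mm, apex at z ≈ 22.6 mm.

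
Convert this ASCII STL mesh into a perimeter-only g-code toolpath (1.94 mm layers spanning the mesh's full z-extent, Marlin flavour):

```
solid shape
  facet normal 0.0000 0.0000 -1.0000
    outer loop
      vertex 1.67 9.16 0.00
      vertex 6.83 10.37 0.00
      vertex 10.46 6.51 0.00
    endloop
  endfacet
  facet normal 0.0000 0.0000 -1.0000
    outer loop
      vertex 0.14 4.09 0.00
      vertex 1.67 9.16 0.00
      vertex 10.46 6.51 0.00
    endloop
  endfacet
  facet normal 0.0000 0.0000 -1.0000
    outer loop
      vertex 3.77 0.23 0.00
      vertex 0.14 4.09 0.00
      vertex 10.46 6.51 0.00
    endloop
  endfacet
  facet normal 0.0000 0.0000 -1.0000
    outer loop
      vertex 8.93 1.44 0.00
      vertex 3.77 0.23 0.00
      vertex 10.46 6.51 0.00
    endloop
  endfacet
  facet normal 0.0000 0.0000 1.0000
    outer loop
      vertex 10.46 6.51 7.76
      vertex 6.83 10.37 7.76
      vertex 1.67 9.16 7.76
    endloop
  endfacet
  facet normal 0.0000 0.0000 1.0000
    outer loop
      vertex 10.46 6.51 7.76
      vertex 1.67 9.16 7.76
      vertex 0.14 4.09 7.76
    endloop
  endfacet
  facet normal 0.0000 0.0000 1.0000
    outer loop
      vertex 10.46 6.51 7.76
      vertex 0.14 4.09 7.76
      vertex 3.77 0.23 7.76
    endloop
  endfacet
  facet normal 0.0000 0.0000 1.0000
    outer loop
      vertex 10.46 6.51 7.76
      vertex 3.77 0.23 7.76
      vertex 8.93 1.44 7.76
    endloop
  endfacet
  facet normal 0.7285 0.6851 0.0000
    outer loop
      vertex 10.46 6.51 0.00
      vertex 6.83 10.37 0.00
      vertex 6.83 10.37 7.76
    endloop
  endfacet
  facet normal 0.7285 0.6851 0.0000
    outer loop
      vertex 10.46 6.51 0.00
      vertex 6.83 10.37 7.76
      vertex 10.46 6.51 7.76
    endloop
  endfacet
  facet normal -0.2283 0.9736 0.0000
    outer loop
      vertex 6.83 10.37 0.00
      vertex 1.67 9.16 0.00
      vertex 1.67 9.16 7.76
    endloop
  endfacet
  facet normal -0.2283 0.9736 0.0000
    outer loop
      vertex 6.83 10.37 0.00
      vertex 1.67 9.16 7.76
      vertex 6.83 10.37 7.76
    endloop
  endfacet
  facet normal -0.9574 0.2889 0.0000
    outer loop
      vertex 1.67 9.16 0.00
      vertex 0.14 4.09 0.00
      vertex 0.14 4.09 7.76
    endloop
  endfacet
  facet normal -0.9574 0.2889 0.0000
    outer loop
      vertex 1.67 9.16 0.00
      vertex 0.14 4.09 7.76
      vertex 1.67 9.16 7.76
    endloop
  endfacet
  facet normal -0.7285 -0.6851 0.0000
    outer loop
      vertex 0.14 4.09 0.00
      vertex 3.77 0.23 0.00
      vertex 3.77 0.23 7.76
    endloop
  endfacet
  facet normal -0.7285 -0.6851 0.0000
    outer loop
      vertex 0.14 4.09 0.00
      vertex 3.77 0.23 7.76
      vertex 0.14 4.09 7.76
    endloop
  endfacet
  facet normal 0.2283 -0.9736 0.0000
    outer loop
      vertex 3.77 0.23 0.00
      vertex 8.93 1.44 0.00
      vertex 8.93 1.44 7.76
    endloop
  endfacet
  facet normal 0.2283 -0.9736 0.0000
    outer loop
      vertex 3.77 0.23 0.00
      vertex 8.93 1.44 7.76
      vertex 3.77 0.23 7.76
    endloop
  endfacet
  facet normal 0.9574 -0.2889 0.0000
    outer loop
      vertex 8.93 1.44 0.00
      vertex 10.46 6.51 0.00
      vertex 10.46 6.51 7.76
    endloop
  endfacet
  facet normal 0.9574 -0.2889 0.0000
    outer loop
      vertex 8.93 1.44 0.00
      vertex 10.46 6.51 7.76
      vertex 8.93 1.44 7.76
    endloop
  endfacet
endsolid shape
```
; perimeter-only toolpath
G21 ; units = mm
G90 ; absolute positioning
G28 ; home
; layer 1
G0 Z1.94
G0 X10.46 Y6.51
G1 X6.83 Y10.37
G1 X1.67 Y9.16
G1 X0.14 Y4.09
G1 X3.77 Y0.23
G1 X8.93 Y1.44
G1 X10.46 Y6.51
; layer 2
G0 Z3.88
G0 X10.46 Y6.51
G1 X6.83 Y10.37
G1 X1.67 Y9.16
G1 X0.14 Y4.09
G1 X3.77 Y0.23
G1 X8.93 Y1.44
G1 X10.46 Y6.51
; layer 3
G0 Z5.82
G0 X10.46 Y6.51
G1 X6.83 Y10.37
G1 X1.67 Y9.16
G1 X0.14 Y4.09
G1 X3.77 Y0.23
G1 X8.93 Y1.44
G1 X10.46 Y6.51
; layer 4
G0 Z7.76
G0 X10.46 Y6.51
G1 X6.83 Y10.37
G1 X1.67 Y9.16
G1 X0.14 Y4.09
G1 X3.77 Y0.23
G1 X8.93 Y1.44
G1 X10.46 Y6.51
M2 ; end

The solid is a regular 6-sided prism (a cylinder approximated with 6 flat sides), circumscribed radius ≈ 5.3 mm, height ≈ 7.76 mm. Slicing at Δz = 1.94 mm — 4 equal slices spanning the solid's height, so layer i sits at z = i·h/4 — gives 4 non-empty perimeters. Each is a 6-segment closed polygon; G0 lifts to the layer z and rapids to the start vertex, then G1 traces the edges.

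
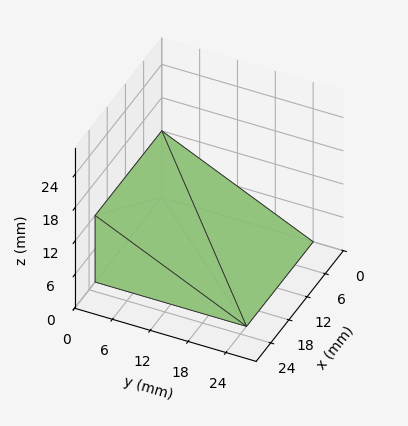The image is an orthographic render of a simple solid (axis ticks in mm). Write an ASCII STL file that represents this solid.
Reading the render: the shape is a wedge (ramp): 22 × 24 mm base, rising to 12 mm along the y=0 edge and sloping linearly to z=0 at y=24 (dimensions read to the nearest mm from the axis ticks). For the STL, each face is triangulated and given an outward normal.

solid part
  facet normal 0.0000 0.0000 -1.0000
    outer loop
      vertex 22.000 24.000 0.000
      vertex 22.000 0.000 0.000
      vertex 0.000 0.000 0.000
    endloop
  endfacet
  facet normal 0.0000 0.0000 -1.0000
    outer loop
      vertex 0.000 24.000 0.000
      vertex 22.000 24.000 0.000
      vertex 0.000 0.000 0.000
    endloop
  endfacet
  facet normal 0.0000 -1.0000 0.0000
    outer loop
      vertex 0.000 0.000 0.000
      vertex 22.000 0.000 0.000
      vertex 22.000 0.000 12.000
    endloop
  endfacet
  facet normal 0.0000 -1.0000 0.0000
    outer loop
      vertex 0.000 0.000 0.000
      vertex 22.000 0.000 12.000
      vertex 0.000 0.000 12.000
    endloop
  endfacet
  facet normal 0.0000 0.4472 0.8944
    outer loop
      vertex 0.000 0.000 12.000
      vertex 22.000 0.000 12.000
      vertex 22.000 24.000 0.000
    endloop
  endfacet
  facet normal 0.0000 0.4472 0.8944
    outer loop
      vertex 0.000 0.000 12.000
      vertex 22.000 24.000 0.000
      vertex 0.000 24.000 0.000
    endloop
  endfacet
  facet normal -1.0000 0.0000 0.0000
    outer loop
      vertex 0.000 0.000 12.000
      vertex 0.000 24.000 0.000
      vertex 0.000 0.000 0.000
    endloop
  endfacet
  facet normal 1.0000 0.0000 0.0000
    outer loop
      vertex 22.000 0.000 0.000
      vertex 22.000 24.000 0.000
      vertex 22.000 0.000 12.000
    endloop
  endfacet
endsolid part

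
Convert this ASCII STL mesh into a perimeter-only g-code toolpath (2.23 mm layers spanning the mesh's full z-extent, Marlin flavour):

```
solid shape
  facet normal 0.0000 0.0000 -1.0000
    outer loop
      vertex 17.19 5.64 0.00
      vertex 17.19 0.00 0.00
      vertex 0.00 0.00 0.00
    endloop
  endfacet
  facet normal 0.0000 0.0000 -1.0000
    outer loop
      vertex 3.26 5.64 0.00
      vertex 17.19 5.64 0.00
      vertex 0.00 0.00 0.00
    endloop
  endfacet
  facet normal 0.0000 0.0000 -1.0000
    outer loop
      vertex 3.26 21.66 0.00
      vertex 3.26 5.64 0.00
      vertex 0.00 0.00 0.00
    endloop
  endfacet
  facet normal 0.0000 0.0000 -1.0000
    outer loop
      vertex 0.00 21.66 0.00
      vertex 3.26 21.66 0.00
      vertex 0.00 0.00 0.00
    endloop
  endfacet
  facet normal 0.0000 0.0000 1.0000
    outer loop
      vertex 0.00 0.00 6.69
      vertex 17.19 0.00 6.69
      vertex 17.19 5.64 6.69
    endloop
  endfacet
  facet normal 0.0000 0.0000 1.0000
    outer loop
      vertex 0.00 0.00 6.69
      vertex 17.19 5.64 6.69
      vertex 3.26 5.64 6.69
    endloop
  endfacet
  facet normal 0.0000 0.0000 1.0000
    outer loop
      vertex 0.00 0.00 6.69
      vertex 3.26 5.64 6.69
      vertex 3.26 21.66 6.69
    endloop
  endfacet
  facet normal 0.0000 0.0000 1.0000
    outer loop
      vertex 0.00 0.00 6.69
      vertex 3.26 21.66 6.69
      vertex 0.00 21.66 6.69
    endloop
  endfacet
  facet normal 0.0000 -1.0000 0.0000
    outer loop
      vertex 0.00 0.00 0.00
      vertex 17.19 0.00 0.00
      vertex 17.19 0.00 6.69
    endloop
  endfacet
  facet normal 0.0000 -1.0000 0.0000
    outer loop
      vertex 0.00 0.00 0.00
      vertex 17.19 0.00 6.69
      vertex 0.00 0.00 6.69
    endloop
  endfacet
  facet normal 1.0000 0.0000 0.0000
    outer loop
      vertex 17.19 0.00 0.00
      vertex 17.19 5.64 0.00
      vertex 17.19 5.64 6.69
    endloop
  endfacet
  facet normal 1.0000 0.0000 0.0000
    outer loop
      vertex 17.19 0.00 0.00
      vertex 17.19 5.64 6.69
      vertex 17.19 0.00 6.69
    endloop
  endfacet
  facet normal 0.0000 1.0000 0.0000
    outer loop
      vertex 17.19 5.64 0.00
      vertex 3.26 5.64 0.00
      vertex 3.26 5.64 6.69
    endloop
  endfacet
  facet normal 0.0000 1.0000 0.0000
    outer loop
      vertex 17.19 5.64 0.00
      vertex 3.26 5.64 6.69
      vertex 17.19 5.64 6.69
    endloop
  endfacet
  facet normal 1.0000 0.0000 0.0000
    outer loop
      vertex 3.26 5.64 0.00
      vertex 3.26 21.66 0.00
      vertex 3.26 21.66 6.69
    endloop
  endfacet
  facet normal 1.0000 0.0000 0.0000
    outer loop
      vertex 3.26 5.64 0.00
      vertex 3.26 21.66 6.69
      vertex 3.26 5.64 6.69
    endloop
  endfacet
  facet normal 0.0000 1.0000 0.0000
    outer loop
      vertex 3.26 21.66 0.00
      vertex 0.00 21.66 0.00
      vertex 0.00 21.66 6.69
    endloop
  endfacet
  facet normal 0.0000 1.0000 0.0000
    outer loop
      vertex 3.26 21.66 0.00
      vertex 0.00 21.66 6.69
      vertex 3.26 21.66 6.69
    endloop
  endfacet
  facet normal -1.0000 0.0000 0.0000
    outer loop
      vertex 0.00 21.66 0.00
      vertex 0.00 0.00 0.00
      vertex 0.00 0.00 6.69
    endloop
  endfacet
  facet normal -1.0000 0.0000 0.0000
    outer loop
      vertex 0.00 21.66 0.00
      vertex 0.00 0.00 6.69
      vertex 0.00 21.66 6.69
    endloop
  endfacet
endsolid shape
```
; perimeter-only toolpath
G21 ; units = mm
G90 ; absolute positioning
G28 ; home
; layer 1
G0 Z2.23
G0 X0.00 Y0.00
G1 X17.19 Y0.00
G1 X17.19 Y5.64
G1 X3.26 Y5.64
G1 X3.26 Y21.66
G1 X0.00 Y21.66
G1 X0.00 Y0.00
; layer 2
G0 Z4.46
G0 X0.00 Y0.00
G1 X17.19 Y0.00
G1 X17.19 Y5.64
G1 X3.26 Y5.64
G1 X3.26 Y21.66
G1 X0.00 Y21.66
G1 X0.00 Y0.00
; layer 3
G0 Z6.69
G0 X0.00 Y0.00
G1 X17.19 Y0.00
G1 X17.19 Y5.64
G1 X3.26 Y5.64
G1 X3.26 Y21.66
G1 X0.00 Y21.66
G1 X0.00 Y0.00
M2 ; end

The solid is an L-shaped prism: outer 17.2 × 21.7 mm, arm thicknesses ≈ 5.64 mm (horizontal) and 3.26 mm (vertical), extruded 6.69 mm in z. Slicing at Δz = 2.23 mm — 3 equal slices spanning the solid's height, so layer i sits at z = i·h/3 — gives 3 non-empty perimeters. Each is a 6-segment closed polygon; G0 lifts to the layer z and rapids to the start vertex, then G1 traces the edges.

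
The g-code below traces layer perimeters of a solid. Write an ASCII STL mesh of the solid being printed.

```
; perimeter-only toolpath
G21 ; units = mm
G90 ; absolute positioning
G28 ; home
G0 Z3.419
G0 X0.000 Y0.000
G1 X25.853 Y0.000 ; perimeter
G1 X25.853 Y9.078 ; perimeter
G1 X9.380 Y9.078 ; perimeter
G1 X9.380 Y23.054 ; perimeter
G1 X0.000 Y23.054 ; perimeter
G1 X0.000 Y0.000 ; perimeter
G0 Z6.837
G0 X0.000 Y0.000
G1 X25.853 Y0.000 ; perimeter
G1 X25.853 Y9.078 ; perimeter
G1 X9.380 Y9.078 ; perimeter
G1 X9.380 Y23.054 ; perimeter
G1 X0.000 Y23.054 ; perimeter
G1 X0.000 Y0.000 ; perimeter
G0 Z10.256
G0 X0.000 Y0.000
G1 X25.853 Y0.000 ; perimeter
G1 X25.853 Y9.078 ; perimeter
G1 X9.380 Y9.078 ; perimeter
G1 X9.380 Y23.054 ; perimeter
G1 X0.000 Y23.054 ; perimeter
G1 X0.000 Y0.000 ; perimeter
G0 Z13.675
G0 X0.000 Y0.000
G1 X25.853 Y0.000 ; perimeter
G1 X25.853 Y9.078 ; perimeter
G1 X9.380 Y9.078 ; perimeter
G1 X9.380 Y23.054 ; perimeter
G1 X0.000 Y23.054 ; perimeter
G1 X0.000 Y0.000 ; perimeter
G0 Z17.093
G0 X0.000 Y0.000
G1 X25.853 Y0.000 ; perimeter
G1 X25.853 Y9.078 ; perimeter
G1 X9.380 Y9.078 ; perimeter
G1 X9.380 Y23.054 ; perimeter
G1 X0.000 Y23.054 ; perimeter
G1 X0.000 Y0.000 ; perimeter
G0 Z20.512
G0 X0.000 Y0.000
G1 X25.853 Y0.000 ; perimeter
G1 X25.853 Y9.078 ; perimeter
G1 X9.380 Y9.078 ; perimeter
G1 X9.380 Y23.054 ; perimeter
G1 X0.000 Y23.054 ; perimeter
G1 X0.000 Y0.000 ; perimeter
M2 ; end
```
solid part
  facet normal 0.0000 0.0000 -1.0000
    outer loop
      vertex 25.853 9.078 0.000
      vertex 25.853 0.000 0.000
      vertex 0.000 0.000 0.000
    endloop
  endfacet
  facet normal 0.0000 0.0000 -1.0000
    outer loop
      vertex 9.380 9.078 0.000
      vertex 25.853 9.078 0.000
      vertex 0.000 0.000 0.000
    endloop
  endfacet
  facet normal 0.0000 0.0000 -1.0000
    outer loop
      vertex 9.380 23.054 0.000
      vertex 9.380 9.078 0.000
      vertex 0.000 0.000 0.000
    endloop
  endfacet
  facet normal 0.0000 0.0000 -1.0000
    outer loop
      vertex 0.000 23.054 0.000
      vertex 9.380 23.054 0.000
      vertex 0.000 0.000 0.000
    endloop
  endfacet
  facet normal 0.0000 0.0000 1.0000
    outer loop
      vertex 0.000 0.000 20.512
      vertex 25.853 0.000 20.512
      vertex 25.853 9.078 20.512
    endloop
  endfacet
  facet normal 0.0000 0.0000 1.0000
    outer loop
      vertex 0.000 0.000 20.512
      vertex 25.853 9.078 20.512
      vertex 9.380 9.078 20.512
    endloop
  endfacet
  facet normal 0.0000 0.0000 1.0000
    outer loop
      vertex 0.000 0.000 20.512
      vertex 9.380 9.078 20.512
      vertex 9.380 23.054 20.512
    endloop
  endfacet
  facet normal 0.0000 0.0000 1.0000
    outer loop
      vertex 0.000 0.000 20.512
      vertex 9.380 23.054 20.512
      vertex 0.000 23.054 20.512
    endloop
  endfacet
  facet normal 0.0000 -1.0000 0.0000
    outer loop
      vertex 0.000 0.000 0.000
      vertex 25.853 0.000 0.000
      vertex 25.853 0.000 20.512
    endloop
  endfacet
  facet normal 0.0000 -1.0000 0.0000
    outer loop
      vertex 0.000 0.000 0.000
      vertex 25.853 0.000 20.512
      vertex 0.000 0.000 20.512
    endloop
  endfacet
  facet normal 1.0000 0.0000 0.0000
    outer loop
      vertex 25.853 0.000 0.000
      vertex 25.853 9.078 0.000
      vertex 25.853 9.078 20.512
    endloop
  endfacet
  facet normal 1.0000 0.0000 0.0000
    outer loop
      vertex 25.853 0.000 0.000
      vertex 25.853 9.078 20.512
      vertex 25.853 0.000 20.512
    endloop
  endfacet
  facet normal 0.0000 1.0000 0.0000
    outer loop
      vertex 25.853 9.078 0.000
      vertex 9.380 9.078 0.000
      vertex 9.380 9.078 20.512
    endloop
  endfacet
  facet normal 0.0000 1.0000 0.0000
    outer loop
      vertex 25.853 9.078 0.000
      vertex 9.380 9.078 20.512
      vertex 25.853 9.078 20.512
    endloop
  endfacet
  facet normal 1.0000 0.0000 0.0000
    outer loop
      vertex 9.380 9.078 0.000
      vertex 9.380 23.054 0.000
      vertex 9.380 23.054 20.512
    endloop
  endfacet
  facet normal 1.0000 0.0000 0.0000
    outer loop
      vertex 9.380 9.078 0.000
      vertex 9.380 23.054 20.512
      vertex 9.380 9.078 20.512
    endloop
  endfacet
  facet normal 0.0000 1.0000 0.0000
    outer loop
      vertex 9.380 23.054 0.000
      vertex 0.000 23.054 0.000
      vertex 0.000 23.054 20.512
    endloop
  endfacet
  facet normal 0.0000 1.0000 0.0000
    outer loop
      vertex 9.380 23.054 0.000
      vertex 0.000 23.054 20.512
      vertex 9.380 23.054 20.512
    endloop
  endfacet
  facet normal -1.0000 0.0000 0.0000
    outer loop
      vertex 0.000 23.054 0.000
      vertex 0.000 0.000 0.000
      vertex 0.000 0.000 20.512
    endloop
  endfacet
  facet normal -1.0000 0.0000 0.0000
    outer loop
      vertex 0.000 23.054 0.000
      vertex 0.000 0.000 20.512
      vertex 0.000 23.054 20.512
    endloop
  endfacet
endsolid part

The G0 Z moves step by Δz≈3.419 mm. Every layer's G1 loop is the same polygon, so the solid is a straight extrusion of it from z=0 to z≈20.5. Closing with flat bottom and top caps and triangulating gives 20 facets — an L-shaped prism: outer 25.9 × 23.1 mm, arm thicknesses ≈ 9.08 mm (horizontal) and 9.38 mm (vertical), extruded 20.5 mm in z.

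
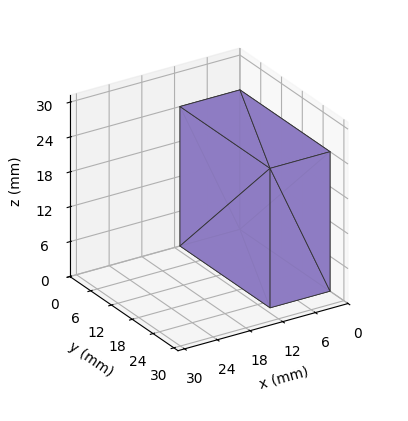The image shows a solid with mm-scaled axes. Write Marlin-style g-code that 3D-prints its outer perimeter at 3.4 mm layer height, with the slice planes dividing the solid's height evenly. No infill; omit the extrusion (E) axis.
Reading the render: the shape is a rectangular box, roughly 11 × 26 mm footprint and 24 mm tall (dimensions read to the nearest mm from the axis ticks). For the g-code, the solid's height is divided into equal slices at the stated Δz and each level perimeter traced with G1 moves after a G0 lift.

; perimeter-only toolpath
G21 ; units = mm
G90 ; absolute positioning
G28 ; home
; layer 1
G0 Z3.4
G0 X0.0 Y0.0
G1 X11.0 Y0.0
G1 X11.0 Y26.0
G1 X0.0 Y26.0
G1 X0.0 Y0.0
; layer 2
G0 Z6.9
G0 X0.0 Y0.0
G1 X11.0 Y0.0
G1 X11.0 Y26.0
G1 X0.0 Y26.0
G1 X0.0 Y0.0
; layer 3
G0 Z10.3
G0 X0.0 Y0.0
G1 X11.0 Y0.0
G1 X11.0 Y26.0
G1 X0.0 Y26.0
G1 X0.0 Y0.0
; layer 4
G0 Z13.7
G0 X0.0 Y0.0
G1 X11.0 Y0.0
G1 X11.0 Y26.0
G1 X0.0 Y26.0
G1 X0.0 Y0.0
; layer 5
G0 Z17.1
G0 X0.0 Y0.0
G1 X11.0 Y0.0
G1 X11.0 Y26.0
G1 X0.0 Y26.0
G1 X0.0 Y0.0
; layer 6
G0 Z20.6
G0 X0.0 Y0.0
G1 X11.0 Y0.0
G1 X11.0 Y26.0
G1 X0.0 Y26.0
G1 X0.0 Y0.0
; layer 7
G0 Z24.0
G0 X0.0 Y0.0
G1 X11.0 Y0.0
G1 X11.0 Y26.0
G1 X0.0 Y26.0
G1 X0.0 Y0.0
M2 ; end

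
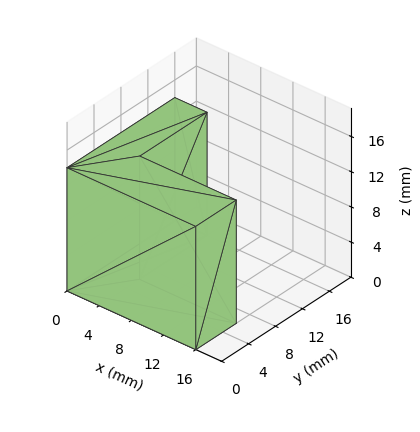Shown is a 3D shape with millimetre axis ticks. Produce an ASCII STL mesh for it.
Reading the render: the shape is an L-shaped prism: outer 16 × 16 mm, arm thicknesses ≈ 6 mm (horizontal) and 4 mm (vertical), extruded 14 mm in z (dimensions read to the nearest mm from the axis ticks). For the STL, each face is triangulated and given an outward normal.

solid part
  facet normal 0.0000 0.0000 -1.0000
    outer loop
      vertex 16.000 6.000 0.000
      vertex 16.000 0.000 0.000
      vertex 0.000 0.000 0.000
    endloop
  endfacet
  facet normal 0.0000 0.0000 -1.0000
    outer loop
      vertex 4.000 6.000 0.000
      vertex 16.000 6.000 0.000
      vertex 0.000 0.000 0.000
    endloop
  endfacet
  facet normal 0.0000 0.0000 -1.0000
    outer loop
      vertex 4.000 16.000 0.000
      vertex 4.000 6.000 0.000
      vertex 0.000 0.000 0.000
    endloop
  endfacet
  facet normal 0.0000 0.0000 -1.0000
    outer loop
      vertex 0.000 16.000 0.000
      vertex 4.000 16.000 0.000
      vertex 0.000 0.000 0.000
    endloop
  endfacet
  facet normal 0.0000 0.0000 1.0000
    outer loop
      vertex 0.000 0.000 14.000
      vertex 16.000 0.000 14.000
      vertex 16.000 6.000 14.000
    endloop
  endfacet
  facet normal 0.0000 0.0000 1.0000
    outer loop
      vertex 0.000 0.000 14.000
      vertex 16.000 6.000 14.000
      vertex 4.000 6.000 14.000
    endloop
  endfacet
  facet normal 0.0000 0.0000 1.0000
    outer loop
      vertex 0.000 0.000 14.000
      vertex 4.000 6.000 14.000
      vertex 4.000 16.000 14.000
    endloop
  endfacet
  facet normal 0.0000 0.0000 1.0000
    outer loop
      vertex 0.000 0.000 14.000
      vertex 4.000 16.000 14.000
      vertex 0.000 16.000 14.000
    endloop
  endfacet
  facet normal 0.0000 -1.0000 0.0000
    outer loop
      vertex 0.000 0.000 0.000
      vertex 16.000 0.000 0.000
      vertex 16.000 0.000 14.000
    endloop
  endfacet
  facet normal 0.0000 -1.0000 0.0000
    outer loop
      vertex 0.000 0.000 0.000
      vertex 16.000 0.000 14.000
      vertex 0.000 0.000 14.000
    endloop
  endfacet
  facet normal 1.0000 0.0000 0.0000
    outer loop
      vertex 16.000 0.000 0.000
      vertex 16.000 6.000 0.000
      vertex 16.000 6.000 14.000
    endloop
  endfacet
  facet normal 1.0000 0.0000 0.0000
    outer loop
      vertex 16.000 0.000 0.000
      vertex 16.000 6.000 14.000
      vertex 16.000 0.000 14.000
    endloop
  endfacet
  facet normal 0.0000 1.0000 0.0000
    outer loop
      vertex 16.000 6.000 0.000
      vertex 4.000 6.000 0.000
      vertex 4.000 6.000 14.000
    endloop
  endfacet
  facet normal 0.0000 1.0000 0.0000
    outer loop
      vertex 16.000 6.000 0.000
      vertex 4.000 6.000 14.000
      vertex 16.000 6.000 14.000
    endloop
  endfacet
  facet normal 1.0000 0.0000 0.0000
    outer loop
      vertex 4.000 6.000 0.000
      vertex 4.000 16.000 0.000
      vertex 4.000 16.000 14.000
    endloop
  endfacet
  facet normal 1.0000 0.0000 0.0000
    outer loop
      vertex 4.000 6.000 0.000
      vertex 4.000 16.000 14.000
      vertex 4.000 6.000 14.000
    endloop
  endfacet
  facet normal 0.0000 1.0000 0.0000
    outer loop
      vertex 4.000 16.000 0.000
      vertex 0.000 16.000 0.000
      vertex 0.000 16.000 14.000
    endloop
  endfacet
  facet normal 0.0000 1.0000 0.0000
    outer loop
      vertex 4.000 16.000 0.000
      vertex 0.000 16.000 14.000
      vertex 4.000 16.000 14.000
    endloop
  endfacet
  facet normal -1.0000 0.0000 0.0000
    outer loop
      vertex 0.000 16.000 0.000
      vertex 0.000 0.000 0.000
      vertex 0.000 0.000 14.000
    endloop
  endfacet
  facet normal -1.0000 0.0000 0.0000
    outer loop
      vertex 0.000 16.000 0.000
      vertex 0.000 0.000 14.000
      vertex 0.000 16.000 14.000
    endloop
  endfacet
endsolid part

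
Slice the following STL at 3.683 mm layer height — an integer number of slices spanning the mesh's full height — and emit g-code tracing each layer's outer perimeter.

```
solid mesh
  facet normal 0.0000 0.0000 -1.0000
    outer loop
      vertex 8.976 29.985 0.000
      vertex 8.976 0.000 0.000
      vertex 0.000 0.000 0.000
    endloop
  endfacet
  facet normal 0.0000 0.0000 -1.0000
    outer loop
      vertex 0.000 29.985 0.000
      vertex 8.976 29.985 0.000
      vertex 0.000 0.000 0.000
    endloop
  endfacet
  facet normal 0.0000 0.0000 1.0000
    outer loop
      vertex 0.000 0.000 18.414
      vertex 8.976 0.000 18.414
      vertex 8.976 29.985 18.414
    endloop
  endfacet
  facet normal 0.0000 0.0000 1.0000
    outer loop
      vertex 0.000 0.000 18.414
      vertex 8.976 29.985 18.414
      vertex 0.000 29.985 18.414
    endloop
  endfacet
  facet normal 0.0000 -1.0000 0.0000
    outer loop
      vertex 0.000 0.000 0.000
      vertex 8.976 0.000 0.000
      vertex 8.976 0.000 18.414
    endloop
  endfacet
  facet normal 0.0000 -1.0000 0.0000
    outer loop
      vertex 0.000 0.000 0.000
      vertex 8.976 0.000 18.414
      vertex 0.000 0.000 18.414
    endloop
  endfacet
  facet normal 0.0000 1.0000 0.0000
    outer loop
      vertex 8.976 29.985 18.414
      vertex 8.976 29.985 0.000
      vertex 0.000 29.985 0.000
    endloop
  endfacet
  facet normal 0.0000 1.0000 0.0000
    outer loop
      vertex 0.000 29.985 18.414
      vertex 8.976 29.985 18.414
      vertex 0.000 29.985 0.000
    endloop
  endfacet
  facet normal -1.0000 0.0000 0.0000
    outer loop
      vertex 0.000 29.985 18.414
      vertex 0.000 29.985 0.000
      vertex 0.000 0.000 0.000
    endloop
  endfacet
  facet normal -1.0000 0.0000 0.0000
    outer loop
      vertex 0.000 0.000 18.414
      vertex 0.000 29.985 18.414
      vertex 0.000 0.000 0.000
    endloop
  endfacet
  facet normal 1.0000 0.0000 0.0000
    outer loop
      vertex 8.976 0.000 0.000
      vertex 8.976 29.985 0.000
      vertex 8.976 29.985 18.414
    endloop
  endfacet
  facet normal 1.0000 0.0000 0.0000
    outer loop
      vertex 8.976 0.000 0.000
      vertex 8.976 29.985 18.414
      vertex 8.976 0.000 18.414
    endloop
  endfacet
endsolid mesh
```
; perimeter-only toolpath
G21 ; units = mm
G90 ; absolute positioning
G28 ; home
; layer 1
G0 Z3.683
G0 X0.000 Y0.000
G1 X8.976 Y0.000
G1 X8.976 Y29.985
G1 X0.000 Y29.985
G1 X0.000 Y0.000
; layer 2
G0 Z7.366
G0 X0.000 Y0.000
G1 X8.976 Y0.000
G1 X8.976 Y29.985
G1 X0.000 Y29.985
G1 X0.000 Y0.000
; layer 3
G0 Z11.048
G0 X0.000 Y0.000
G1 X8.976 Y0.000
G1 X8.976 Y29.985
G1 X0.000 Y29.985
G1 X0.000 Y0.000
; layer 4
G0 Z14.731
G0 X0.000 Y0.000
G1 X8.976 Y0.000
G1 X8.976 Y29.985
G1 X0.000 Y29.985
G1 X0.000 Y0.000
; layer 5
G0 Z18.414
G0 X0.000 Y0.000
G1 X8.976 Y0.000
G1 X8.976 Y29.985
G1 X0.000 Y29.985
G1 X0.000 Y0.000
M2 ; end

The solid is a rectangular box, roughly 8.98 × 30 mm footprint and 18.4 mm tall. Slicing at Δz = 3.683 mm — 5 equal slices spanning the solid's height, so layer i sits at z = i·h/5 — gives 5 non-empty perimeters. Each is a 4-segment closed polygon; G0 lifts to the layer z and rapids to the start vertex, then G1 traces the edges.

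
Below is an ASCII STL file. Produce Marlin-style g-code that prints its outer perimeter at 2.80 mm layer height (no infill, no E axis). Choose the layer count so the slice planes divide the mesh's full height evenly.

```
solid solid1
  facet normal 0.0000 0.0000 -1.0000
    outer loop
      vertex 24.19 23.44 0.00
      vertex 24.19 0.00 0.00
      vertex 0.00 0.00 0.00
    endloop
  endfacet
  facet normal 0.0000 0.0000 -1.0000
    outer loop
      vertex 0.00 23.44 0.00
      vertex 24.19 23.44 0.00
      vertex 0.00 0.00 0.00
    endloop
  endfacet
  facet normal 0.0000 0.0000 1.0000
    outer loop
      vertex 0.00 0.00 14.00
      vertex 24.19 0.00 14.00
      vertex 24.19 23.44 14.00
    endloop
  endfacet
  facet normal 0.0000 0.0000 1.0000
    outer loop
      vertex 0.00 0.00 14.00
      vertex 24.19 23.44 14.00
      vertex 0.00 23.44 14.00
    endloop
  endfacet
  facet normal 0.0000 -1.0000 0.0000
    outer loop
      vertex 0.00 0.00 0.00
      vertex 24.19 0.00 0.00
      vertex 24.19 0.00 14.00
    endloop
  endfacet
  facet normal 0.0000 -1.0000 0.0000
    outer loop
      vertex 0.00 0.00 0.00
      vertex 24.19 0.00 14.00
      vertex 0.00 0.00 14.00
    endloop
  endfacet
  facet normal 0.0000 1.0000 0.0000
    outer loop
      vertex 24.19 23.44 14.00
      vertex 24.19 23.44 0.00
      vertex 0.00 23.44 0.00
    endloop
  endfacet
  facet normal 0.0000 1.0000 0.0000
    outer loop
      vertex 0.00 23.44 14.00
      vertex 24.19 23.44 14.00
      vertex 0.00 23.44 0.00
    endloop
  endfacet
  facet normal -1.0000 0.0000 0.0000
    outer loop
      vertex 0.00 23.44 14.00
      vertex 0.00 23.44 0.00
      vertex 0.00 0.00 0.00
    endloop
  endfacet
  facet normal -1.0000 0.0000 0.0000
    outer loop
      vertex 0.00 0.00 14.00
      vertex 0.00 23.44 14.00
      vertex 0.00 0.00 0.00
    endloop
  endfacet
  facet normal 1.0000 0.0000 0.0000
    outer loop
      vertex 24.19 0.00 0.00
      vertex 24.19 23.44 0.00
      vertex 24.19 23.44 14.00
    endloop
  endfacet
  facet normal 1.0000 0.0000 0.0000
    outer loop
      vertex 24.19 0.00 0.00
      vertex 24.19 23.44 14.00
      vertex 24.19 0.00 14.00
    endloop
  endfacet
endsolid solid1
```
; perimeter-only toolpath
G21 ; units = mm
G90 ; absolute positioning
G28 ; home
; layer 1
G0 Z2.80
G0 X0.00 Y0.00
G1 X24.19 Y0.00
G1 X24.19 Y23.44
G1 X0.00 Y23.44
G1 X0.00 Y0.00
; layer 2
G0 Z5.60
G0 X0.00 Y0.00
G1 X24.19 Y0.00
G1 X24.19 Y23.44
G1 X0.00 Y23.44
G1 X0.00 Y0.00
; layer 3
G0 Z8.40
G0 X0.00 Y0.00
G1 X24.19 Y0.00
G1 X24.19 Y23.44
G1 X0.00 Y23.44
G1 X0.00 Y0.00
; layer 4
G0 Z11.20
G0 X0.00 Y0.00
G1 X24.19 Y0.00
G1 X24.19 Y23.44
G1 X0.00 Y23.44
G1 X0.00 Y0.00
; layer 5
G0 Z14.00
G0 X0.00 Y0.00
G1 X24.19 Y0.00
G1 X24.19 Y23.44
G1 X0.00 Y23.44
G1 X0.00 Y0.00
M2 ; end

The solid is a rectangular box, roughly 24.2 × 23.4 mm footprint and 14 mm tall. Slicing at Δz = 2.80 mm — 5 equal slices spanning the solid's height, so layer i sits at z = i·h/5 — gives 5 non-empty perimeters. Each is a 4-segment closed polygon; G0 lifts to the layer z and rapids to the start vertex, then G1 traces the edges.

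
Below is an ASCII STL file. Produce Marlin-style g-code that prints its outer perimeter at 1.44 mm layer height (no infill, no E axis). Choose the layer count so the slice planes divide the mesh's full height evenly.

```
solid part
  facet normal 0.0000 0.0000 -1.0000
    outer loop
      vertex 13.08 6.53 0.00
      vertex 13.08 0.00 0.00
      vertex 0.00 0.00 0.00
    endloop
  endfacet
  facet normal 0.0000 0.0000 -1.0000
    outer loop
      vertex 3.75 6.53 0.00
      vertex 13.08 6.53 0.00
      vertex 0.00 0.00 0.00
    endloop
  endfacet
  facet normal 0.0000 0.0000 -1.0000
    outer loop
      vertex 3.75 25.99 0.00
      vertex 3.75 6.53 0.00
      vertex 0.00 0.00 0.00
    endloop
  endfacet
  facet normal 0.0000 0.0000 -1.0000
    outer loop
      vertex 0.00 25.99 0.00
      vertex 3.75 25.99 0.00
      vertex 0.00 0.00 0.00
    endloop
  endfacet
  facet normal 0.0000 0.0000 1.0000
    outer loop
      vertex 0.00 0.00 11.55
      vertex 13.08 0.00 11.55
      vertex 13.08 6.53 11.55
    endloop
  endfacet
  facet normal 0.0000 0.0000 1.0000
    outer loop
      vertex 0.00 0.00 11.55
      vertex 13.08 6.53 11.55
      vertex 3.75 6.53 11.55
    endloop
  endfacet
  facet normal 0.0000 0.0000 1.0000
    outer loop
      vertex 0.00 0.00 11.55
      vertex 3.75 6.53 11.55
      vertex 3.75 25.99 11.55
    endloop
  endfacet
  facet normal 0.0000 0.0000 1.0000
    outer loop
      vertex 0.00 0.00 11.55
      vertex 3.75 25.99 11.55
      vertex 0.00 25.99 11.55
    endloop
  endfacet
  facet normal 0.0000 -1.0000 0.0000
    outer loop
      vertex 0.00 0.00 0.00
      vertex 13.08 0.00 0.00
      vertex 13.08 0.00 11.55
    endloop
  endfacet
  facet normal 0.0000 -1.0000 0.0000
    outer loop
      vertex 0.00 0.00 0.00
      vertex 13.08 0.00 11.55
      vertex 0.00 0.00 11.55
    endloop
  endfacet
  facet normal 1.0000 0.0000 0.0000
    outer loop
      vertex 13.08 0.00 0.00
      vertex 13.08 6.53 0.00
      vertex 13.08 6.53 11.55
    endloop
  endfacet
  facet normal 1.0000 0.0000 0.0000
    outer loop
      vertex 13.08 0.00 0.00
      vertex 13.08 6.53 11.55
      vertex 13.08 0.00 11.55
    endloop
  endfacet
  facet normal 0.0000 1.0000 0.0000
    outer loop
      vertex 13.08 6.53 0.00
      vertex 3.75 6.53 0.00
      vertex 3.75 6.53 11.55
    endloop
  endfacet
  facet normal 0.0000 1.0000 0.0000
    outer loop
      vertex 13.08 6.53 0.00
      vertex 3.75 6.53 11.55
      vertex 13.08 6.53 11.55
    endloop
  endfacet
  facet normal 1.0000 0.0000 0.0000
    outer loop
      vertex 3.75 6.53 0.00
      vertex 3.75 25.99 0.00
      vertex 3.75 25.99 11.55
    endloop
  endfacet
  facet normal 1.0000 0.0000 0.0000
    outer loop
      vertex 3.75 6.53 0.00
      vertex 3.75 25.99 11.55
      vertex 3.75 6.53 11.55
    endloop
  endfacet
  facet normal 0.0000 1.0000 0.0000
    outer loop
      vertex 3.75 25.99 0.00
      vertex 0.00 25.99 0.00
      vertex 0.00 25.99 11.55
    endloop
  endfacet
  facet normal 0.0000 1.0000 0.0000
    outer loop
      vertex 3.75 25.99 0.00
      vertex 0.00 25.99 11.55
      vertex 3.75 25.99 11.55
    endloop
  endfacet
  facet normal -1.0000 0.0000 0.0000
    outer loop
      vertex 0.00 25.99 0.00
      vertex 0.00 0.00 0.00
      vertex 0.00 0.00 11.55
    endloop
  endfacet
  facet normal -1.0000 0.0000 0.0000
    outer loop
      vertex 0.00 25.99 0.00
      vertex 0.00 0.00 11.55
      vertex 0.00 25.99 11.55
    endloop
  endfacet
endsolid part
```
; perimeter-only toolpath
G21 ; units = mm
G90 ; absolute positioning
G28 ; home
; layer 1
G0 Z1.44
G0 X0.00 Y0.00
G1 X13.08 Y0.00
G1 X13.08 Y6.53
G1 X3.75 Y6.53
G1 X3.75 Y25.99
G1 X0.00 Y25.99
G1 X0.00 Y0.00
; layer 2
G0 Z2.89
G0 X0.00 Y0.00
G1 X13.08 Y0.00
G1 X13.08 Y6.53
G1 X3.75 Y6.53
G1 X3.75 Y25.99
G1 X0.00 Y25.99
G1 X0.00 Y0.00
; layer 3
G0 Z4.33
G0 X0.00 Y0.00
G1 X13.08 Y0.00
G1 X13.08 Y6.53
G1 X3.75 Y6.53
G1 X3.75 Y25.99
G1 X0.00 Y25.99
G1 X0.00 Y0.00
; layer 4
G0 Z5.78
G0 X0.00 Y0.00
G1 X13.08 Y0.00
G1 X13.08 Y6.53
G1 X3.75 Y6.53
G1 X3.75 Y25.99
G1 X0.00 Y25.99
G1 X0.00 Y0.00
; layer 5
G0 Z7.22
G0 X0.00 Y0.00
G1 X13.08 Y0.00
G1 X13.08 Y6.53
G1 X3.75 Y6.53
G1 X3.75 Y25.99
G1 X0.00 Y25.99
G1 X0.00 Y0.00
; layer 6
G0 Z8.66
G0 X0.00 Y0.00
G1 X13.08 Y0.00
G1 X13.08 Y6.53
G1 X3.75 Y6.53
G1 X3.75 Y25.99
G1 X0.00 Y25.99
G1 X0.00 Y0.00
; layer 7
G0 Z10.11
G0 X0.00 Y0.00
G1 X13.08 Y0.00
G1 X13.08 Y6.53
G1 X3.75 Y6.53
G1 X3.75 Y25.99
G1 X0.00 Y25.99
G1 X0.00 Y0.00
; layer 8
G0 Z11.55
G0 X0.00 Y0.00
G1 X13.08 Y0.00
G1 X13.08 Y6.53
G1 X3.75 Y6.53
G1 X3.75 Y25.99
G1 X0.00 Y25.99
G1 X0.00 Y0.00
M2 ; end

The solid is an L-shaped prism: outer 13.1 × 26 mm, arm thicknesses ≈ 6.53 mm (horizontal) and 3.75 mm (vertical), extruded 11.6 mm in z. Slicing at Δz = 1.44 mm — 8 equal slices spanning the solid's height, so layer i sits at z = i·h/8 — gives 8 non-empty perimeters. Each is a 6-segment closed polygon; G0 lifts to the layer z and rapids to the start vertex, then G1 traces the edges.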